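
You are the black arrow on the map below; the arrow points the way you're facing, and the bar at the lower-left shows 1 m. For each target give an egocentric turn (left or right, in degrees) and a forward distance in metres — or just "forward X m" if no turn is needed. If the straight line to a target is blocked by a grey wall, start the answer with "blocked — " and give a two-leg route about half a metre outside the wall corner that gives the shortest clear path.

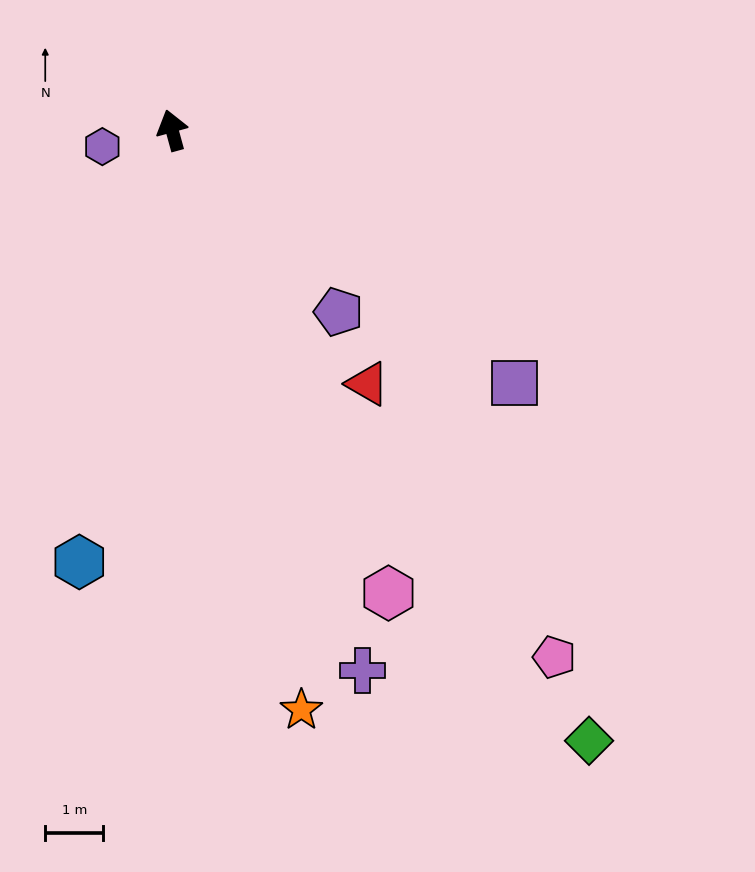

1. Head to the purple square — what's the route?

turn right 142°, forward 7.3 m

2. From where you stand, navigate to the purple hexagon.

turn left 88°, forward 1.2 m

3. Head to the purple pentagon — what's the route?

turn right 153°, forward 4.3 m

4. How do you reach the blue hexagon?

turn left 153°, forward 7.6 m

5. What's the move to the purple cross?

turn right 176°, forward 9.9 m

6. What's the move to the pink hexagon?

turn right 170°, forward 8.8 m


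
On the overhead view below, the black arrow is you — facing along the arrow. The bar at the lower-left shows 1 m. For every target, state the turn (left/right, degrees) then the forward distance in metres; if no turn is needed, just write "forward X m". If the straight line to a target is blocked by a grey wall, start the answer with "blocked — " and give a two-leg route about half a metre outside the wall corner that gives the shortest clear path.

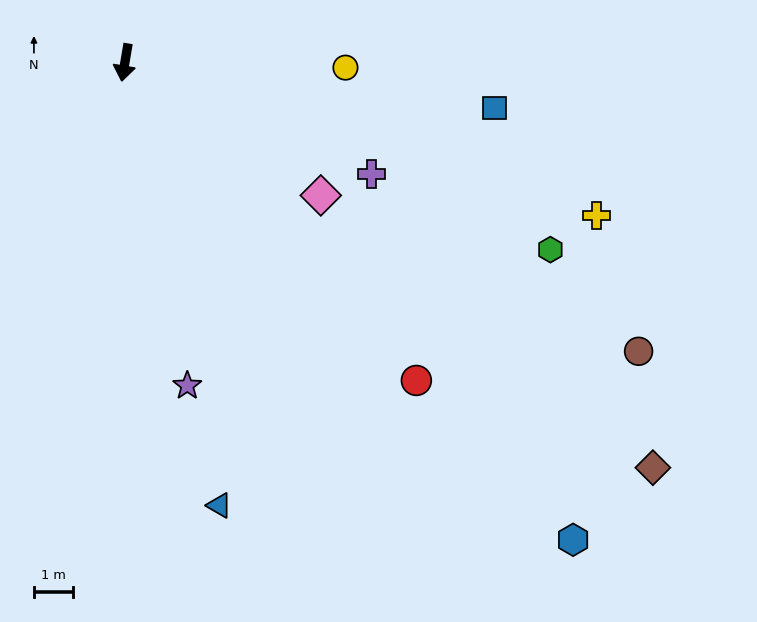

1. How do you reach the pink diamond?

turn left 65°, forward 6.0 m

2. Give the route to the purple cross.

turn left 75°, forward 6.9 m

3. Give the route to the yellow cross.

turn left 82°, forward 12.6 m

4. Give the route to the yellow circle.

turn left 98°, forward 5.6 m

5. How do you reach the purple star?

turn left 21°, forward 8.3 m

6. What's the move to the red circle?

turn left 52°, forward 10.9 m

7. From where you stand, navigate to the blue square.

turn left 93°, forward 9.5 m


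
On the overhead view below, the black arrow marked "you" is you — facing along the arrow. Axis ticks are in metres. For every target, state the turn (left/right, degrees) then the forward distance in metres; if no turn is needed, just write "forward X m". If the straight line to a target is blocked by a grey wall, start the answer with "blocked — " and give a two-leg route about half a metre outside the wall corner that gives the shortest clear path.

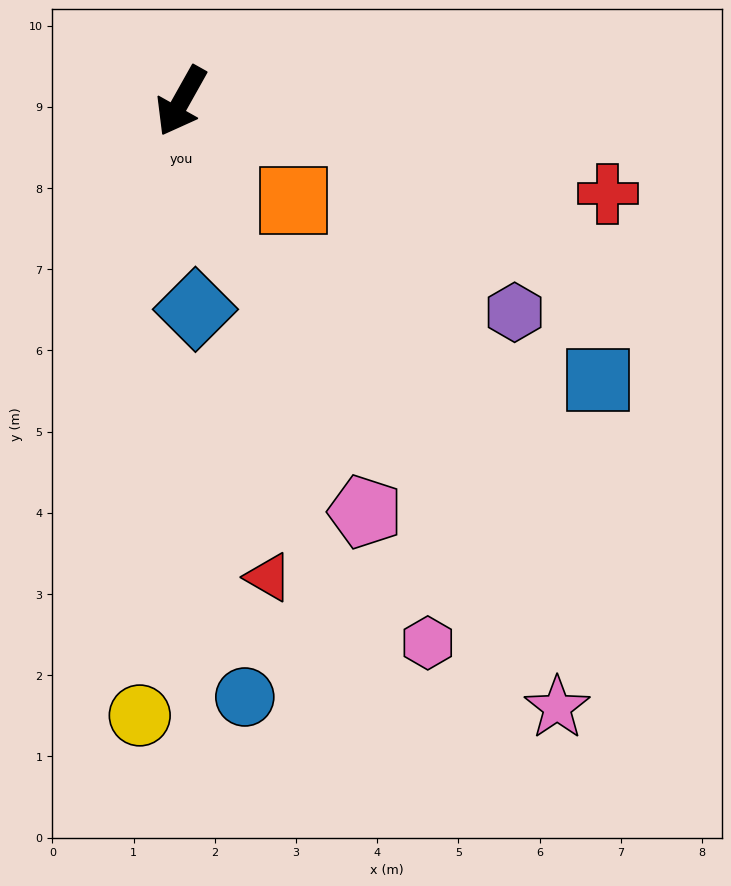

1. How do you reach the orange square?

turn left 78°, forward 1.8 m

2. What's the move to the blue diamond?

turn left 33°, forward 2.6 m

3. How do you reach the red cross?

turn left 107°, forward 5.4 m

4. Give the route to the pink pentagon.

turn left 53°, forward 5.5 m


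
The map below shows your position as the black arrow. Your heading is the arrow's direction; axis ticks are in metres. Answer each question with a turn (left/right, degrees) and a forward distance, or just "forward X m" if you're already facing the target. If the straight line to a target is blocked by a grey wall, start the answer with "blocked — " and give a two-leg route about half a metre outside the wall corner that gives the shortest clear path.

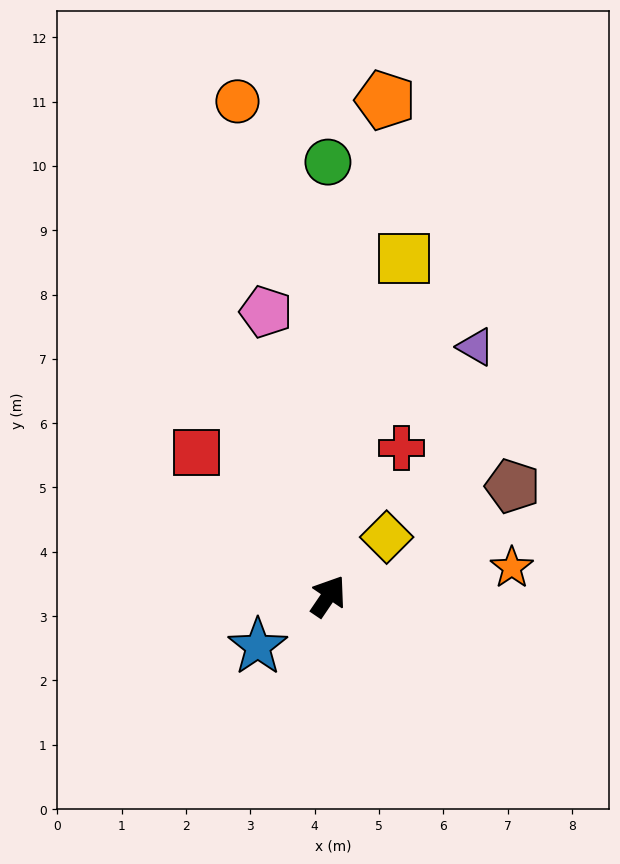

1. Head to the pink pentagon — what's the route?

turn left 47°, forward 4.5 m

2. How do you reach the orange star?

turn right 47°, forward 2.9 m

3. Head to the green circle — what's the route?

turn left 34°, forward 6.7 m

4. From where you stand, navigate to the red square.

turn left 77°, forward 3.0 m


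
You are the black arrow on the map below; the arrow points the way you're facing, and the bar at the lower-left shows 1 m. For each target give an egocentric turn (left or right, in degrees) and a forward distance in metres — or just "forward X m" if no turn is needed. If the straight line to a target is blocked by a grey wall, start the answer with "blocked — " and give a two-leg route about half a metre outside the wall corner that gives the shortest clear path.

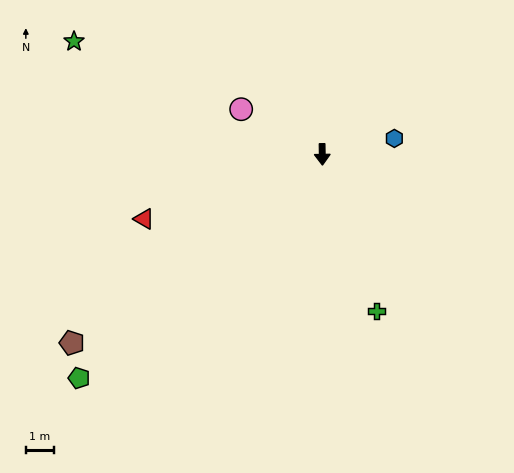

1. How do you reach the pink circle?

turn right 120°, forward 3.3 m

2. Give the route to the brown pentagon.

turn right 54°, forward 11.0 m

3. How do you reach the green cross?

turn left 18°, forward 5.8 m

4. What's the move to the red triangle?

turn right 71°, forward 6.7 m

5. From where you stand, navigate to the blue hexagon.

turn left 102°, forward 2.6 m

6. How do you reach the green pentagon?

turn right 48°, forward 11.6 m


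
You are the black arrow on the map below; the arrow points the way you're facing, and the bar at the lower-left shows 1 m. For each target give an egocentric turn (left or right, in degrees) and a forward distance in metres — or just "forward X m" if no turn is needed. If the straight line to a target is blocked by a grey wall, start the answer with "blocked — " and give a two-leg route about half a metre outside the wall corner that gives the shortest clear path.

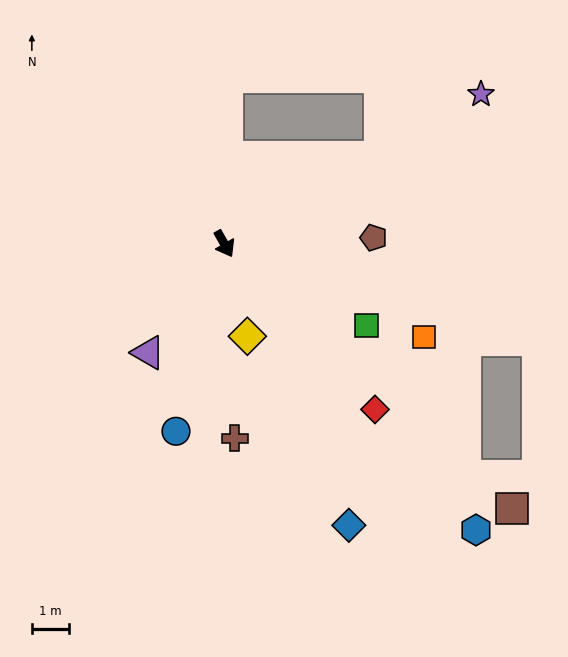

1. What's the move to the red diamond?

turn left 13°, forward 6.0 m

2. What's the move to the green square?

turn left 30°, forward 4.4 m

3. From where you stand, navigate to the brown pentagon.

turn left 63°, forward 4.0 m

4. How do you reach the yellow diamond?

turn right 16°, forward 2.5 m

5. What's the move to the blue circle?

turn right 44°, forward 5.2 m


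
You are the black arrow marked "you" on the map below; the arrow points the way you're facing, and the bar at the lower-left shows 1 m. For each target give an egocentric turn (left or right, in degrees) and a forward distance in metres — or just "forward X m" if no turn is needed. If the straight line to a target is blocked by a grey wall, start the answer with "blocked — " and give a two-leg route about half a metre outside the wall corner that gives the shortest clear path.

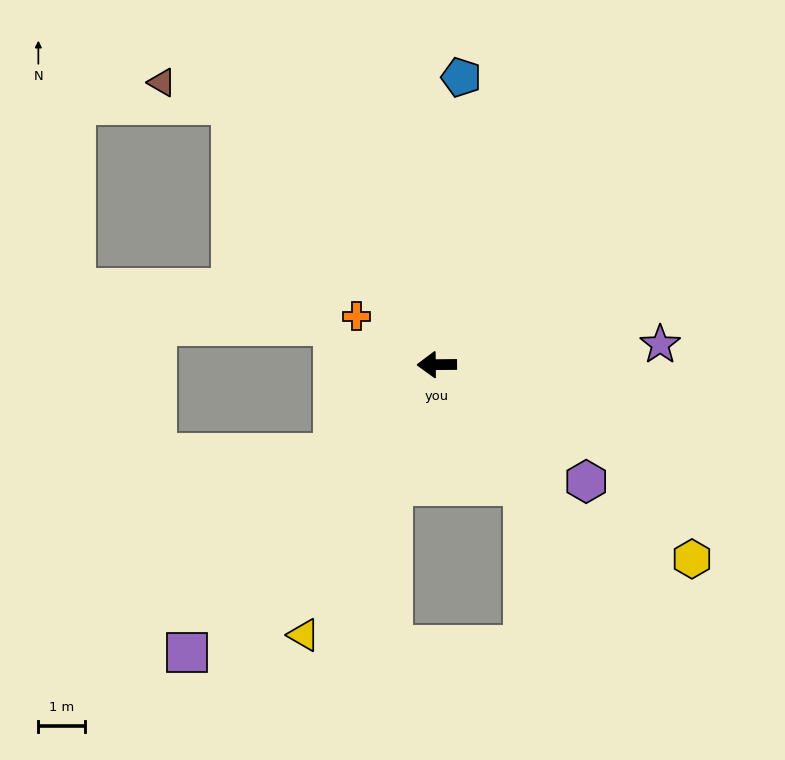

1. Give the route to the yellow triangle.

turn left 63°, forward 6.5 m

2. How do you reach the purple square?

turn left 48°, forward 8.2 m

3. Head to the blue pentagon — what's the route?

turn right 95°, forward 6.2 m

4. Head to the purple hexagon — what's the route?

turn left 141°, forward 4.1 m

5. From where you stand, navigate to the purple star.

turn right 175°, forward 4.8 m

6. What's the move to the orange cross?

turn right 32°, forward 2.0 m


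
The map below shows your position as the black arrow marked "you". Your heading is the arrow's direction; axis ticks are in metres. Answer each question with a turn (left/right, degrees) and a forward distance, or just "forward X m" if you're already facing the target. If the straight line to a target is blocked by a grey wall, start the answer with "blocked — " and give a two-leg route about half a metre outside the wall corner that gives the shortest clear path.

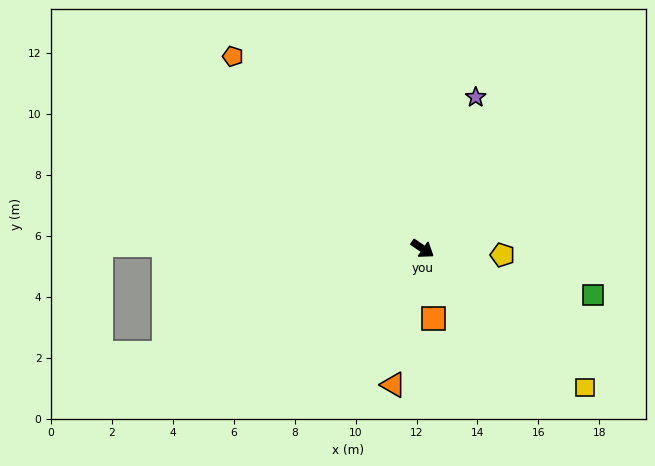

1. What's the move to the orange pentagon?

turn left 169°, forward 8.9 m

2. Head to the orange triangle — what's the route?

turn right 68°, forward 4.6 m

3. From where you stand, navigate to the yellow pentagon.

turn left 30°, forward 2.6 m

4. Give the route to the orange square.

turn right 47°, forward 2.3 m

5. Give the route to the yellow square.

turn right 6°, forward 7.0 m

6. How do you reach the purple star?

turn left 105°, forward 5.3 m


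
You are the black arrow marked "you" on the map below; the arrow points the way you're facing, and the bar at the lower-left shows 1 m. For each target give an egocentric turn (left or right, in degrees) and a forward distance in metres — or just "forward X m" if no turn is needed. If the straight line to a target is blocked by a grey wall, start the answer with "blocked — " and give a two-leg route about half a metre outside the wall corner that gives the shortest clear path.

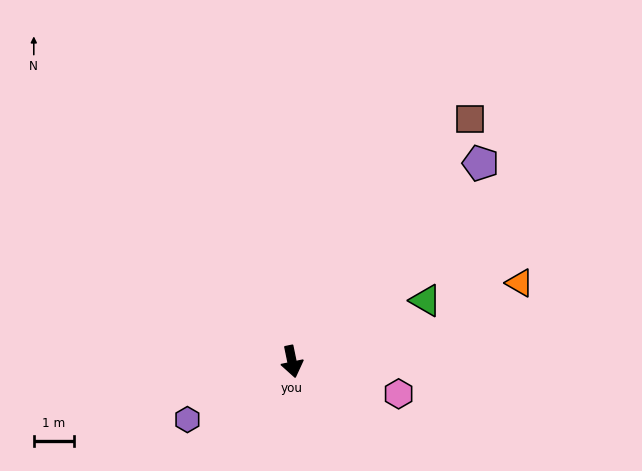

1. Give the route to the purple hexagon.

turn right 73°, forward 3.0 m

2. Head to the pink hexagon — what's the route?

turn left 62°, forward 2.8 m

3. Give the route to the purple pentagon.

turn left 125°, forward 6.8 m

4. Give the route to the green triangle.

turn left 103°, forward 3.6 m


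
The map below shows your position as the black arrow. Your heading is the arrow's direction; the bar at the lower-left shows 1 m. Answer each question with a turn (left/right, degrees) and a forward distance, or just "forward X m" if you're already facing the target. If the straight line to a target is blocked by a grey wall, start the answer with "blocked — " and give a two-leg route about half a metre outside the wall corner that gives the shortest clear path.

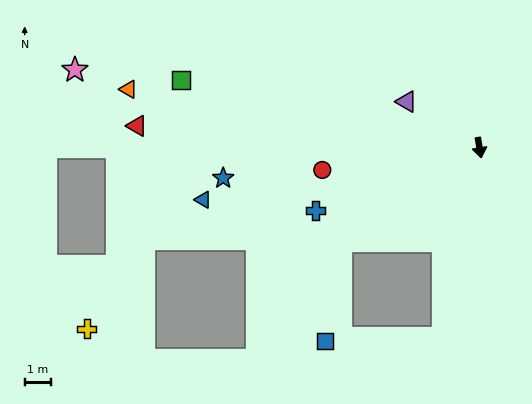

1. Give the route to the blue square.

blocked — turn right 65°, forward 6.3 m, then turn left 46°, forward 3.8 m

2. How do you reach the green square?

turn right 112°, forward 11.6 m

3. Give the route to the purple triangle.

turn right 132°, forward 3.3 m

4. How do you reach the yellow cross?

blocked — turn right 84°, forward 13.2 m, then turn left 42°, forward 4.0 m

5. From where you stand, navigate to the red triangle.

turn right 103°, forward 13.0 m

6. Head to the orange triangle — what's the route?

turn right 109°, forward 13.5 m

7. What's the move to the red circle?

turn right 91°, forward 6.0 m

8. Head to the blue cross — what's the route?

turn right 78°, forward 6.7 m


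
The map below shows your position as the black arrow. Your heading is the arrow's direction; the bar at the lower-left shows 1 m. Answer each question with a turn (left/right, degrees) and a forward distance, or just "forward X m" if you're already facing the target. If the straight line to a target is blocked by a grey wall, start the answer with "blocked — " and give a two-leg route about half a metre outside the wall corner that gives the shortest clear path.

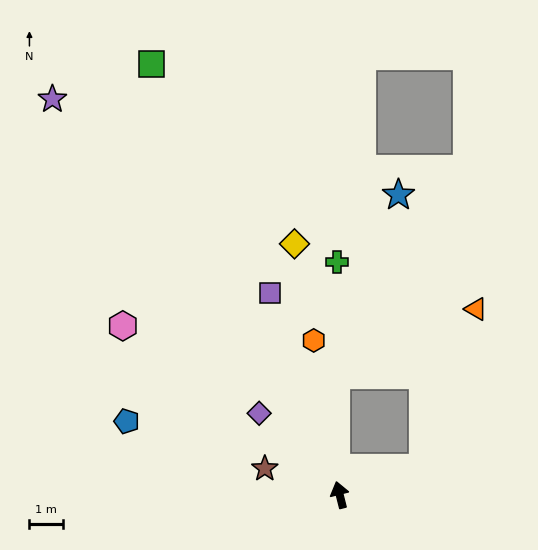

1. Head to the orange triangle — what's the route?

blocked — turn right 87°, forward 2.6 m, then turn left 54°, forward 5.0 m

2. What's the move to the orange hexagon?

turn right 5°, forward 4.6 m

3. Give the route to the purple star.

turn left 22°, forward 14.4 m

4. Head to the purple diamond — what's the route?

turn left 31°, forward 3.4 m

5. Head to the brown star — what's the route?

turn left 57°, forward 2.3 m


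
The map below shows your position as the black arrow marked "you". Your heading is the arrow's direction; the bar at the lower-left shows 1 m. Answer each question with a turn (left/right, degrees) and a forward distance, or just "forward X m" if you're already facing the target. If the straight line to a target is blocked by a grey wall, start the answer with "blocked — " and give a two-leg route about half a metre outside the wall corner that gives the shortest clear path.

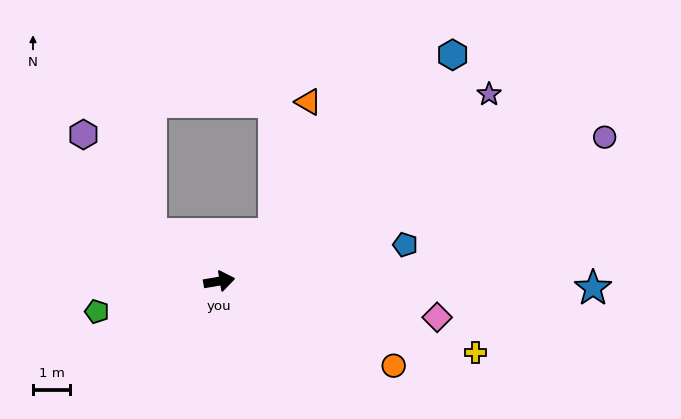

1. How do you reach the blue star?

turn right 11°, forward 10.1 m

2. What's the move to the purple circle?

turn left 11°, forward 11.1 m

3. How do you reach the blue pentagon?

forward 5.1 m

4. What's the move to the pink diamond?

turn right 19°, forward 6.0 m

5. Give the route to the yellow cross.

turn right 25°, forward 7.2 m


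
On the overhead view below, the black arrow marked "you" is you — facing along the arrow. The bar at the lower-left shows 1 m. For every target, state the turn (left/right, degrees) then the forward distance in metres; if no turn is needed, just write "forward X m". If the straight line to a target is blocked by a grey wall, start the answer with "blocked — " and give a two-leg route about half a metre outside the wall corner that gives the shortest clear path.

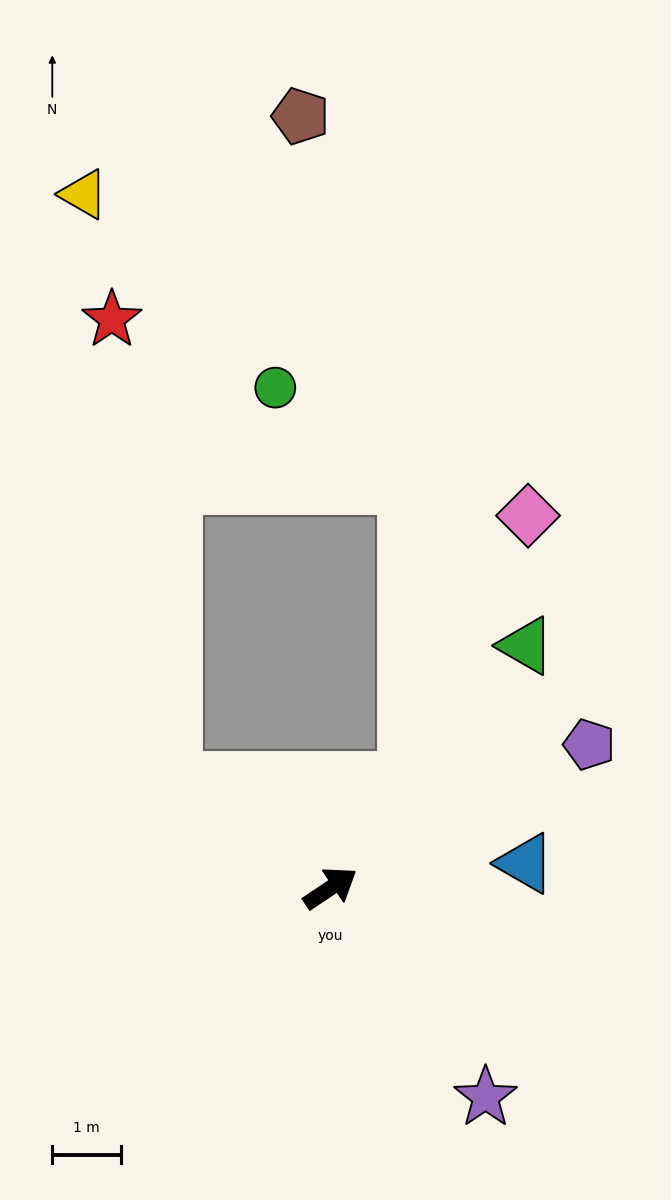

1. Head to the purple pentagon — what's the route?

turn right 5°, forward 4.3 m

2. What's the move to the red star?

blocked — turn left 112°, forward 2.8 m, then turn right 48°, forward 6.8 m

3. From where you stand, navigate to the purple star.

turn right 87°, forward 3.8 m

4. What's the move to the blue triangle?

turn right 27°, forward 2.9 m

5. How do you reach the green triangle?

turn left 17°, forward 4.5 m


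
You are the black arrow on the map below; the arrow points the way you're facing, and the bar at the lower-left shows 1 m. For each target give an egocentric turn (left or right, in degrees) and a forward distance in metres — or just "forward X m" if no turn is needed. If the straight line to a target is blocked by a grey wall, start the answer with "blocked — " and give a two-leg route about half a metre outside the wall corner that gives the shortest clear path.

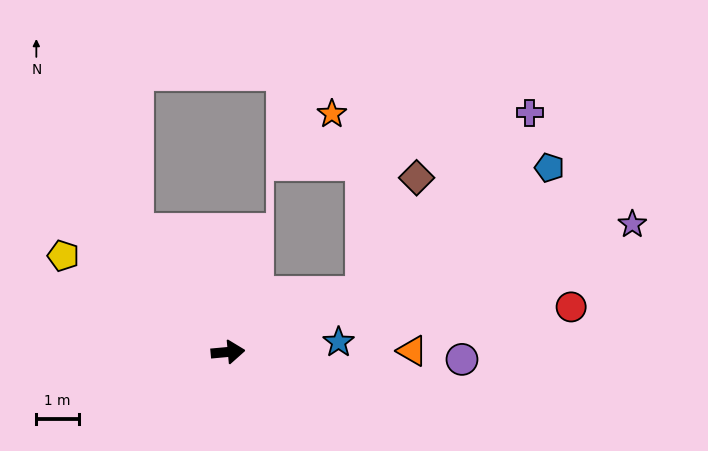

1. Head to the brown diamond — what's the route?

blocked — turn left 18°, forward 3.5 m, then turn left 42°, forward 3.0 m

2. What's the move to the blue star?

forward 2.6 m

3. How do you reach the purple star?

turn left 12°, forward 10.0 m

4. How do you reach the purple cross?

blocked — turn left 18°, forward 3.5 m, then turn left 24°, forward 5.8 m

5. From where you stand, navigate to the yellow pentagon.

turn left 144°, forward 4.5 m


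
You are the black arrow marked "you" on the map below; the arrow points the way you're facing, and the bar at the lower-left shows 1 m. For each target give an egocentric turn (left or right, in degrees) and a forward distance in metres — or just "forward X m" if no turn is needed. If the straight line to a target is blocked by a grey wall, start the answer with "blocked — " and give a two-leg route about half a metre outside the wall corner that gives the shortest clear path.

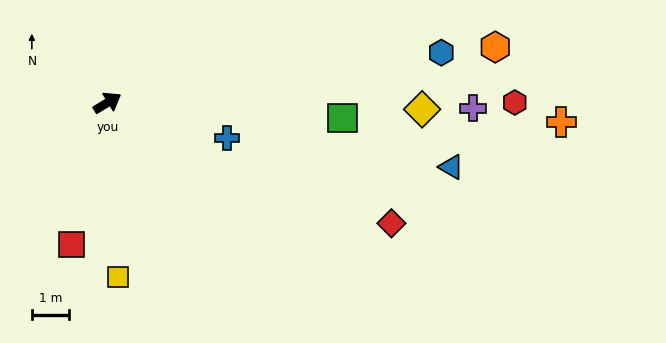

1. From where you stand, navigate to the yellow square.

turn right 118°, forward 4.7 m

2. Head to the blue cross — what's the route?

turn right 48°, forward 3.4 m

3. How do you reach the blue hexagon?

turn right 23°, forward 9.1 m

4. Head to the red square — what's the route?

turn right 136°, forward 4.0 m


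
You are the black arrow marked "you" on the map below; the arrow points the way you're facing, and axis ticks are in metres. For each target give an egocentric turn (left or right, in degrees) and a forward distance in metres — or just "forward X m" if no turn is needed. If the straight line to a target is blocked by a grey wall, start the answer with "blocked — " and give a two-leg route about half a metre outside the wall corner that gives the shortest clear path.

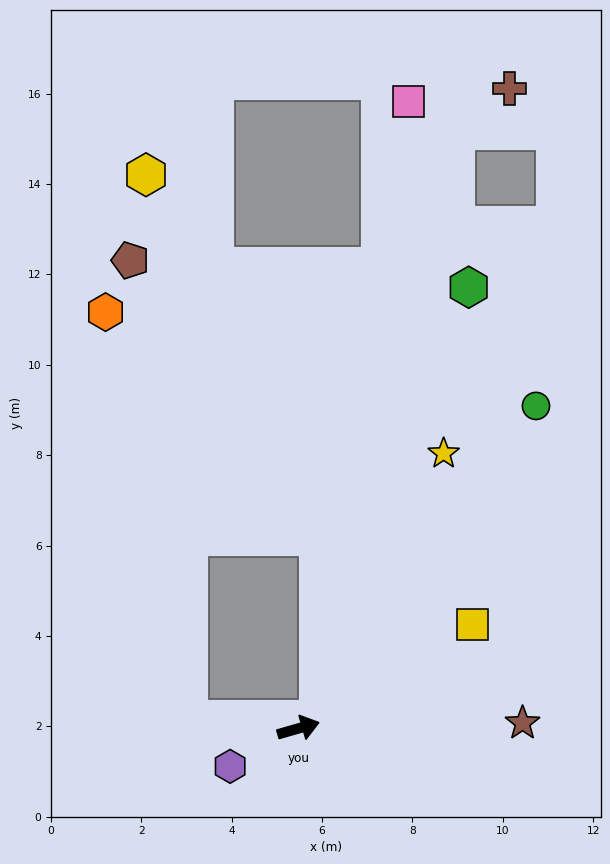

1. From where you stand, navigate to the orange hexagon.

blocked — turn left 159°, forward 2.4 m, then turn right 73°, forward 9.2 m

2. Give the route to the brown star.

turn right 15°, forward 5.0 m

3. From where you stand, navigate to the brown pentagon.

blocked — turn left 159°, forward 2.4 m, then turn right 78°, forward 10.2 m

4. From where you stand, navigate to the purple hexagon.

turn right 167°, forward 1.7 m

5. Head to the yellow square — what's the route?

turn left 15°, forward 4.5 m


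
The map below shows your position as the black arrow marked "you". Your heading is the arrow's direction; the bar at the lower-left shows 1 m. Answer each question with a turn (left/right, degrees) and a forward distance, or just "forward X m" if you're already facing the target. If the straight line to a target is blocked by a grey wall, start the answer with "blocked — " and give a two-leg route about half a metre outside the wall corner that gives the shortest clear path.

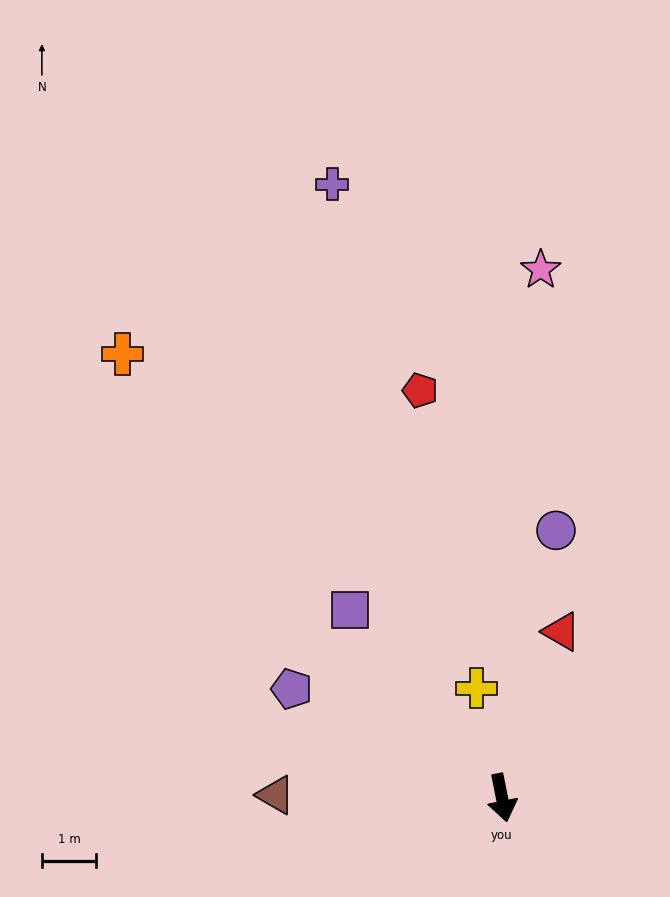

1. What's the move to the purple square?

turn right 152°, forward 4.5 m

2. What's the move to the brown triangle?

turn right 102°, forward 4.2 m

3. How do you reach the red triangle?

turn left 149°, forward 3.3 m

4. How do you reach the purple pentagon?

turn right 129°, forward 4.4 m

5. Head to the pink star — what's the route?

turn left 165°, forward 9.8 m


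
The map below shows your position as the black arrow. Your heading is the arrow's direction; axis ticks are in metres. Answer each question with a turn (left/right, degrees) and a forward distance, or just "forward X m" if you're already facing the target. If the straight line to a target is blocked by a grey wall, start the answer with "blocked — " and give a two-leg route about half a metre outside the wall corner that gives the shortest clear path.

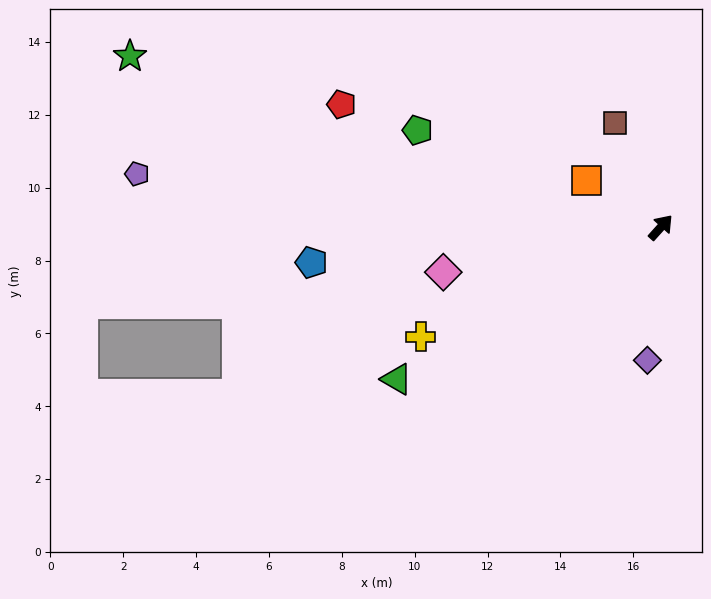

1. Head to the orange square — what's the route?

turn left 100°, forward 2.4 m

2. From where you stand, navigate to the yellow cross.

turn left 156°, forward 7.2 m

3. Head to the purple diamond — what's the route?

turn right 144°, forward 3.7 m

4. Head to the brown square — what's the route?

turn left 66°, forward 3.1 m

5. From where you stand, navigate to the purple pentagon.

turn left 126°, forward 14.4 m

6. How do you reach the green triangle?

turn left 162°, forward 8.4 m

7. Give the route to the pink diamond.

turn left 144°, forward 6.1 m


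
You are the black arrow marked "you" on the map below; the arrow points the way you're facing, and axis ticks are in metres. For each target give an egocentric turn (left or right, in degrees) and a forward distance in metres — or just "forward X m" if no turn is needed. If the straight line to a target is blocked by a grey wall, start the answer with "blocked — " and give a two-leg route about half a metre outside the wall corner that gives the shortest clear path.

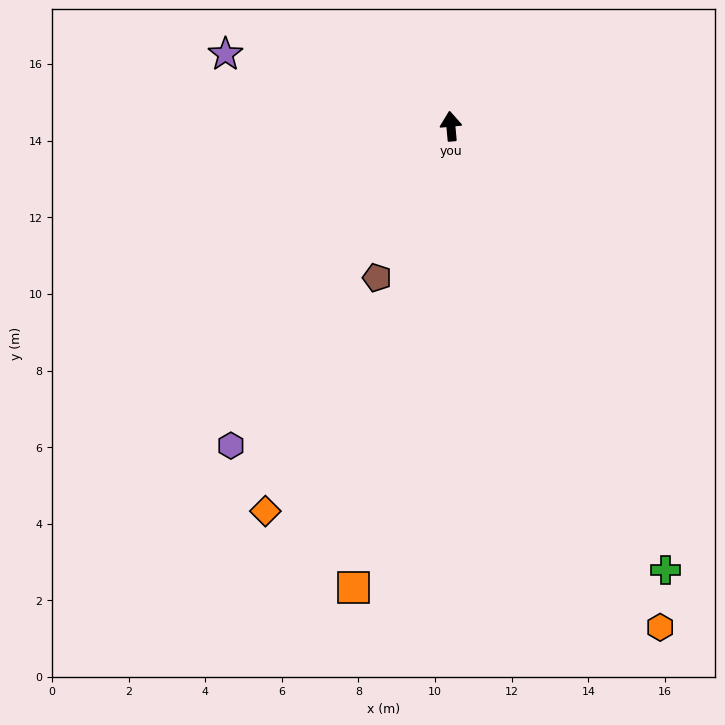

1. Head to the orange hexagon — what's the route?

turn right 163°, forward 14.2 m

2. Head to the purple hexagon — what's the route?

turn left 140°, forward 10.1 m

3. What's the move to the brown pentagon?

turn left 149°, forward 4.4 m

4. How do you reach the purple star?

turn left 67°, forward 6.2 m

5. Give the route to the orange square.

turn left 163°, forward 12.3 m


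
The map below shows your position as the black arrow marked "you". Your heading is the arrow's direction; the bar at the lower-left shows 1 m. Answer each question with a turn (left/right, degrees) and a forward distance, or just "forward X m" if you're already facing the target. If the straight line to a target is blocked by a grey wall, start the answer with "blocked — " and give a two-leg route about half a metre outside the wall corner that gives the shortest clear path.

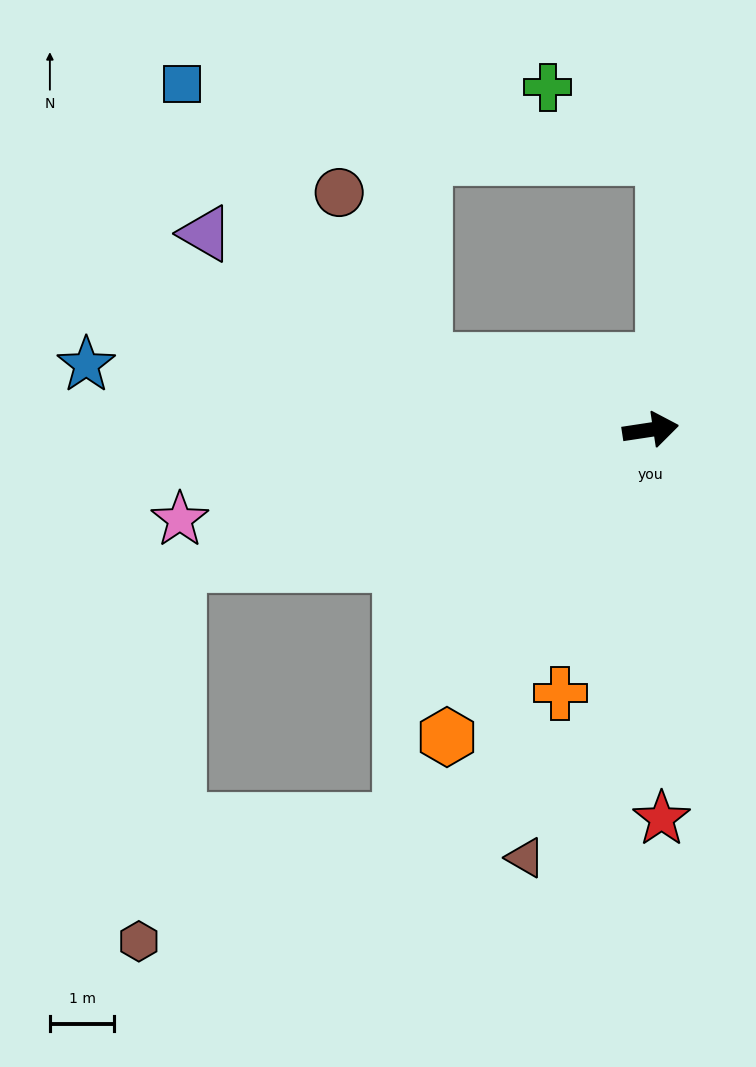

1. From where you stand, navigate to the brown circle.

blocked — turn left 154°, forward 3.7 m, then turn right 46°, forward 2.9 m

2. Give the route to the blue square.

blocked — turn left 154°, forward 3.7 m, then turn right 31°, forward 5.7 m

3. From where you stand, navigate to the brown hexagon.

blocked — turn right 173°, forward 7.6 m, then turn left 68°, forward 5.9 m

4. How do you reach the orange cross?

turn right 118°, forward 4.3 m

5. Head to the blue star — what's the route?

turn left 165°, forward 8.8 m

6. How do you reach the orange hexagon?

turn right 132°, forward 5.7 m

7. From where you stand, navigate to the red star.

turn right 97°, forward 6.0 m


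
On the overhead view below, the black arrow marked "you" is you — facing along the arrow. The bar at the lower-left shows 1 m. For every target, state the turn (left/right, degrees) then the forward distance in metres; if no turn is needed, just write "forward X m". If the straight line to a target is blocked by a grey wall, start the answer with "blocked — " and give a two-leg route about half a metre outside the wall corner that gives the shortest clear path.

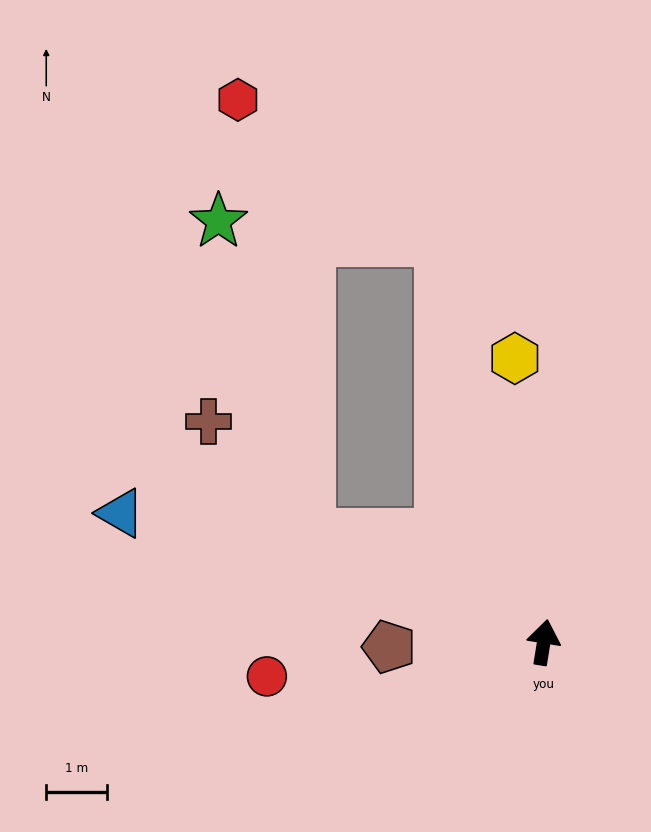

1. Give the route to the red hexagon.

blocked — turn left 24°, forward 6.8 m, then turn left 40°, forward 4.0 m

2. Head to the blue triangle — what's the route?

turn left 82°, forward 7.2 m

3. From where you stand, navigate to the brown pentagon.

turn left 101°, forward 2.5 m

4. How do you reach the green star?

blocked — turn left 74°, forward 4.2 m, then turn right 49°, forward 5.4 m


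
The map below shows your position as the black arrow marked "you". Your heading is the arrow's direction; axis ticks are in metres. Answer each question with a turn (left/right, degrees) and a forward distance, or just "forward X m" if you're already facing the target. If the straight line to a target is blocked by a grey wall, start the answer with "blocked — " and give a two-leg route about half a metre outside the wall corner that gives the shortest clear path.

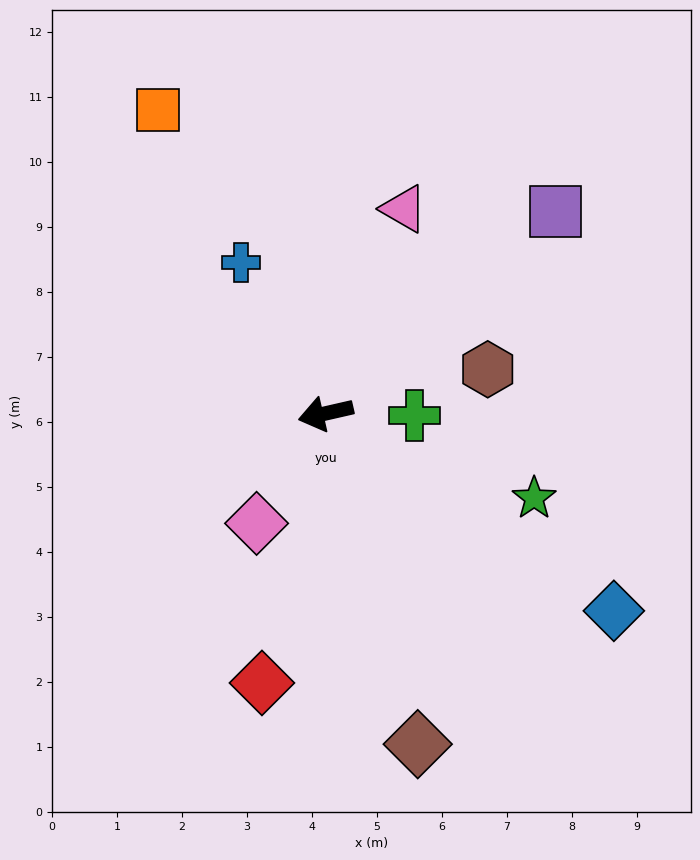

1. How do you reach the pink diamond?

turn left 45°, forward 2.0 m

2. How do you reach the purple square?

turn right 152°, forward 4.7 m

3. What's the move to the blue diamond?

turn left 133°, forward 5.4 m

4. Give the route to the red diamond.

turn left 64°, forward 4.3 m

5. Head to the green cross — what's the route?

turn left 166°, forward 1.4 m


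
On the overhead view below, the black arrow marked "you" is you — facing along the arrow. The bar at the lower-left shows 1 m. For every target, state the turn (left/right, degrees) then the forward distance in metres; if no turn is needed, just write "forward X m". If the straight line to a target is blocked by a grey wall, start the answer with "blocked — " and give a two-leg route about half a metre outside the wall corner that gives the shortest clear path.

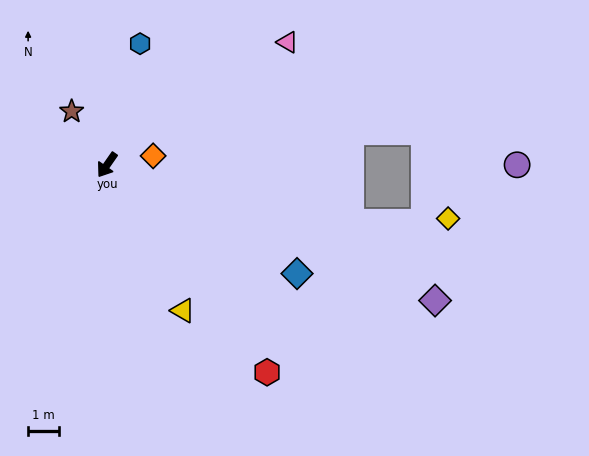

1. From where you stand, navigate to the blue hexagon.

turn right 160°, forward 4.0 m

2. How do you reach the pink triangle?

turn left 159°, forward 7.0 m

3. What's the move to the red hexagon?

turn left 73°, forward 8.4 m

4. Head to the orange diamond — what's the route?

turn left 136°, forward 1.5 m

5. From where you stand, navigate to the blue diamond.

turn left 95°, forward 7.0 m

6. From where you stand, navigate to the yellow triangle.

turn left 62°, forward 5.3 m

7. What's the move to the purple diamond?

turn left 102°, forward 11.4 m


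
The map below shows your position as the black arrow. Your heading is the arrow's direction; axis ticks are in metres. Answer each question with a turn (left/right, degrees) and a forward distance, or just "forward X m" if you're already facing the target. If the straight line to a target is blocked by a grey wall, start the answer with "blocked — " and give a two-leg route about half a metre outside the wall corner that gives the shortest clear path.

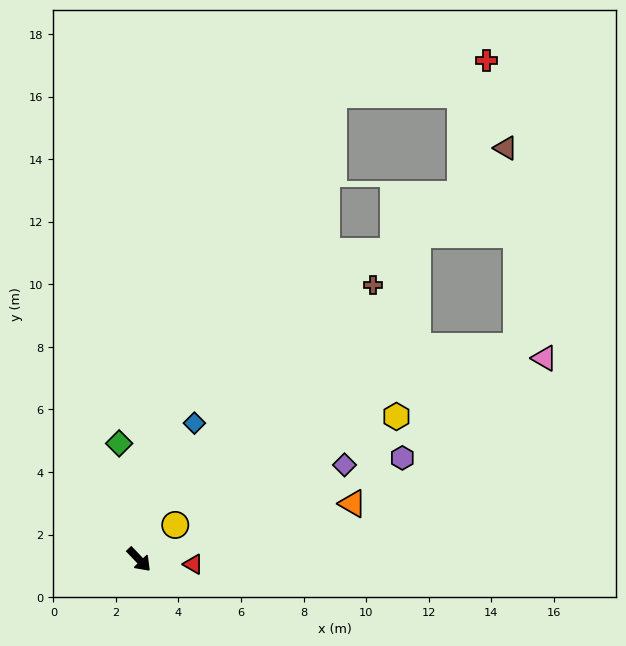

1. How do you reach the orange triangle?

turn left 61°, forward 7.1 m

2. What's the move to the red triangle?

turn left 41°, forward 1.7 m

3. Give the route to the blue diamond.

turn left 114°, forward 4.7 m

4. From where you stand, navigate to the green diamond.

turn left 146°, forward 3.8 m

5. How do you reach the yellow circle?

turn left 90°, forward 1.6 m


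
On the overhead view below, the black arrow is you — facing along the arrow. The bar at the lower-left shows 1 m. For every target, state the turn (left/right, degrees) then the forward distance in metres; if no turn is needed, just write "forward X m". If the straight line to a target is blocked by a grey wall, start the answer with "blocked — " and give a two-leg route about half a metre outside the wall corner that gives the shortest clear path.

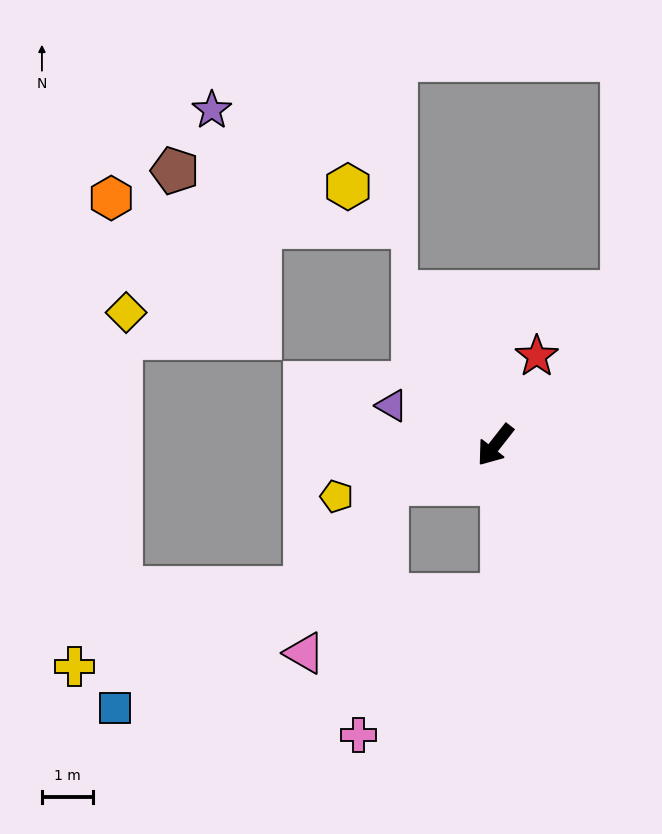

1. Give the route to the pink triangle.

blocked — turn right 32°, forward 2.2 m, then turn left 44°, forward 3.7 m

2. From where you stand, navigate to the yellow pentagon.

turn right 34°, forward 3.2 m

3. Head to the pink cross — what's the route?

blocked — turn right 32°, forward 2.2 m, then turn left 64°, forward 4.9 m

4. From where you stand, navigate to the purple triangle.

turn right 73°, forward 2.2 m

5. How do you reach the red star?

turn right 167°, forward 1.9 m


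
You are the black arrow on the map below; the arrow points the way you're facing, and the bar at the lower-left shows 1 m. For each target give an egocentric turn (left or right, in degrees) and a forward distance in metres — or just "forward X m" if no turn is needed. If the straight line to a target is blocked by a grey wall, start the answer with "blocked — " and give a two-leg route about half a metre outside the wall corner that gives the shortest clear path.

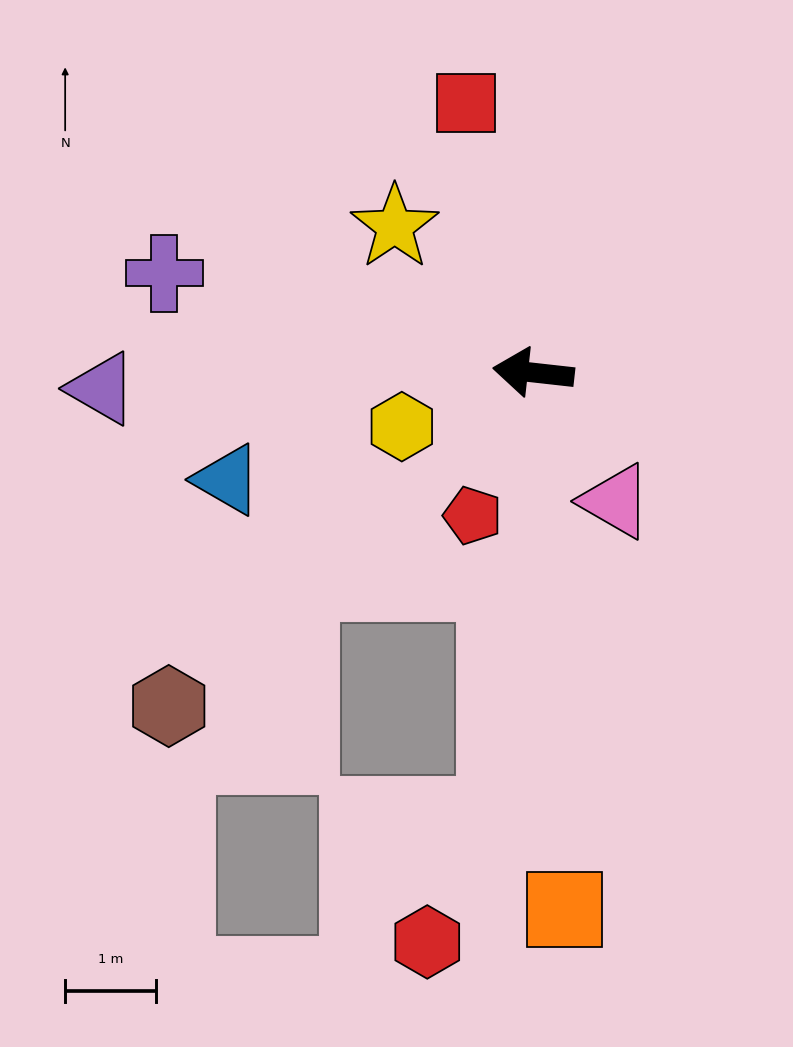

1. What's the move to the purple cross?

turn right 9°, forward 4.2 m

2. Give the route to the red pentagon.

turn left 73°, forward 1.7 m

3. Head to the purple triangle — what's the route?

turn left 8°, forward 4.7 m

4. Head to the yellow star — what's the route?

turn right 40°, forward 2.2 m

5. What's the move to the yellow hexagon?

turn left 29°, forward 1.6 m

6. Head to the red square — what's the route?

turn right 70°, forward 3.1 m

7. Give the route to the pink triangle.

turn left 129°, forward 1.7 m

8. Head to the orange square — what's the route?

turn left 100°, forward 5.9 m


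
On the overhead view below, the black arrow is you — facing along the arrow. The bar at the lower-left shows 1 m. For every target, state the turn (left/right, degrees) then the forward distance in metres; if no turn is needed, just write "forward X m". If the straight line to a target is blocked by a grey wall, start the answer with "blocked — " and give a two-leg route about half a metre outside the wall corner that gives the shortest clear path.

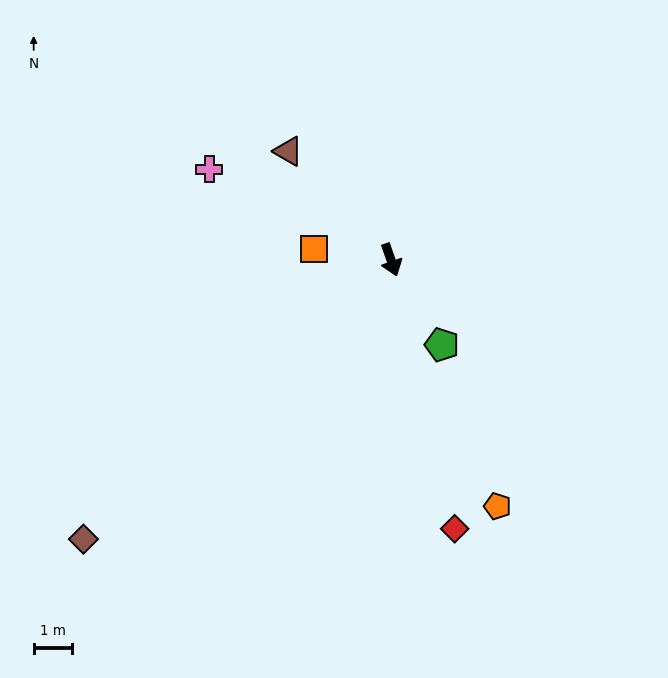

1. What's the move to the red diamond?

turn right 6°, forward 7.2 m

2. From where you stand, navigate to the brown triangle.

turn right 156°, forward 3.9 m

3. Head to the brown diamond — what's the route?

turn right 67°, forward 10.9 m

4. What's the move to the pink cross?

turn right 136°, forward 5.3 m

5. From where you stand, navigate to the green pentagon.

turn left 12°, forward 2.6 m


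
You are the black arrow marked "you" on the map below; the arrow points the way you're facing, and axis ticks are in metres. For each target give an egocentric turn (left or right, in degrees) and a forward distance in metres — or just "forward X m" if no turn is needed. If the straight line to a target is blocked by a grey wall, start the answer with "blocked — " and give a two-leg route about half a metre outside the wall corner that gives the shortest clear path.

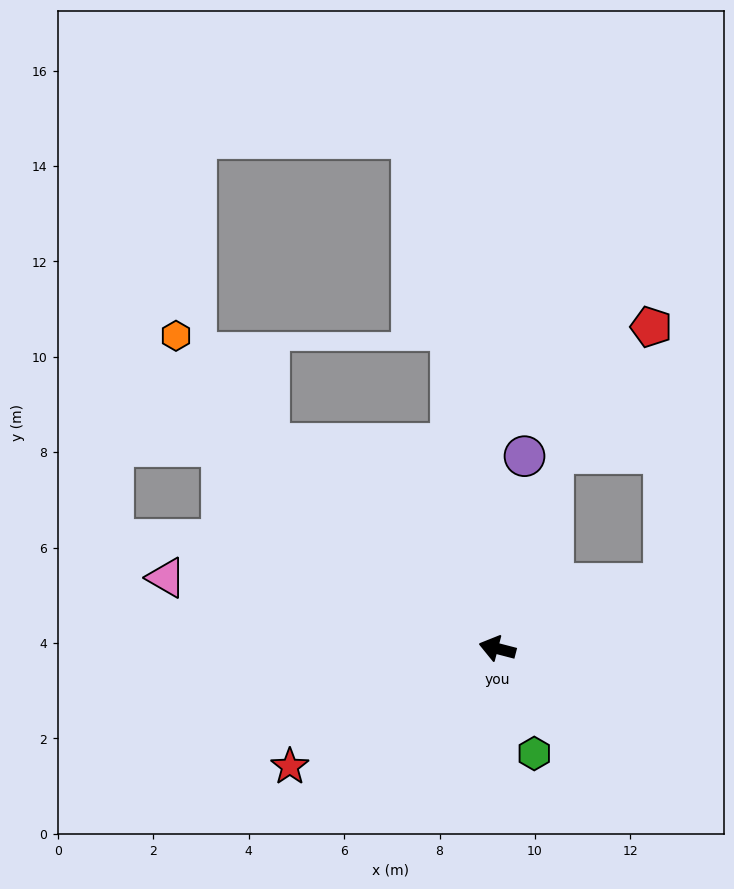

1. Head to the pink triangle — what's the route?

turn left 2°, forward 7.1 m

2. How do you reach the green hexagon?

turn left 124°, forward 2.3 m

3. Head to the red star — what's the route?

turn left 44°, forward 5.0 m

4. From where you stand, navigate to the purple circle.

turn right 83°, forward 4.1 m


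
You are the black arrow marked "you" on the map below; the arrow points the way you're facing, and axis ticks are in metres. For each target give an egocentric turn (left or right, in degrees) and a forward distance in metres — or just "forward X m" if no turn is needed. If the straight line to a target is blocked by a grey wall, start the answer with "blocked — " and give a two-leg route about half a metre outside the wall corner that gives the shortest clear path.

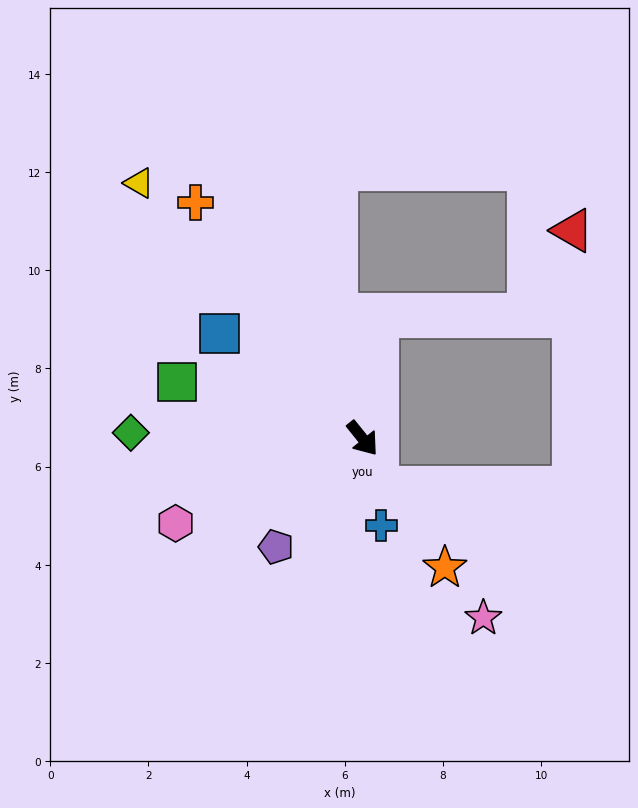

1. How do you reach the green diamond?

turn right 130°, forward 4.7 m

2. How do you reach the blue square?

turn right 165°, forward 3.6 m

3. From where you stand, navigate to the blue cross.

turn right 27°, forward 1.8 m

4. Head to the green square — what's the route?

turn right 146°, forward 3.9 m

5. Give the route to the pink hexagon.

turn right 104°, forward 4.2 m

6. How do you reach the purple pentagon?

turn right 77°, forward 2.8 m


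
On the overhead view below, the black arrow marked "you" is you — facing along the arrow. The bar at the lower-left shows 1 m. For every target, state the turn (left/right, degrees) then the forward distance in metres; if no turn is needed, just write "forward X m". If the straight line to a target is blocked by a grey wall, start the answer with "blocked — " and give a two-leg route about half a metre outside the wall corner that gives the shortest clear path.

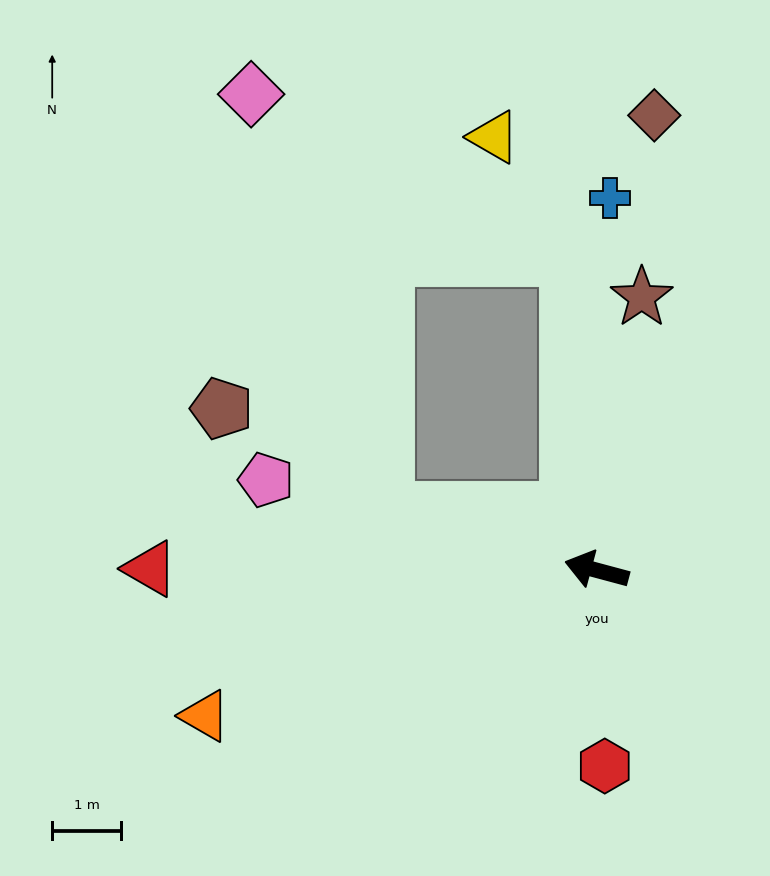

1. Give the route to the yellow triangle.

blocked — turn right 70°, forward 4.6 m, then turn left 27°, forward 2.0 m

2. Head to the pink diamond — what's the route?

blocked — forward 3.2 m, then turn right 57°, forward 6.3 m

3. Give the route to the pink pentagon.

forward 5.0 m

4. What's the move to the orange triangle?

turn left 35°, forward 6.0 m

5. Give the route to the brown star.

turn right 84°, forward 4.0 m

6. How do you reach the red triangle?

turn left 15°, forward 6.5 m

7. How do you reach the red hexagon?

turn left 107°, forward 2.8 m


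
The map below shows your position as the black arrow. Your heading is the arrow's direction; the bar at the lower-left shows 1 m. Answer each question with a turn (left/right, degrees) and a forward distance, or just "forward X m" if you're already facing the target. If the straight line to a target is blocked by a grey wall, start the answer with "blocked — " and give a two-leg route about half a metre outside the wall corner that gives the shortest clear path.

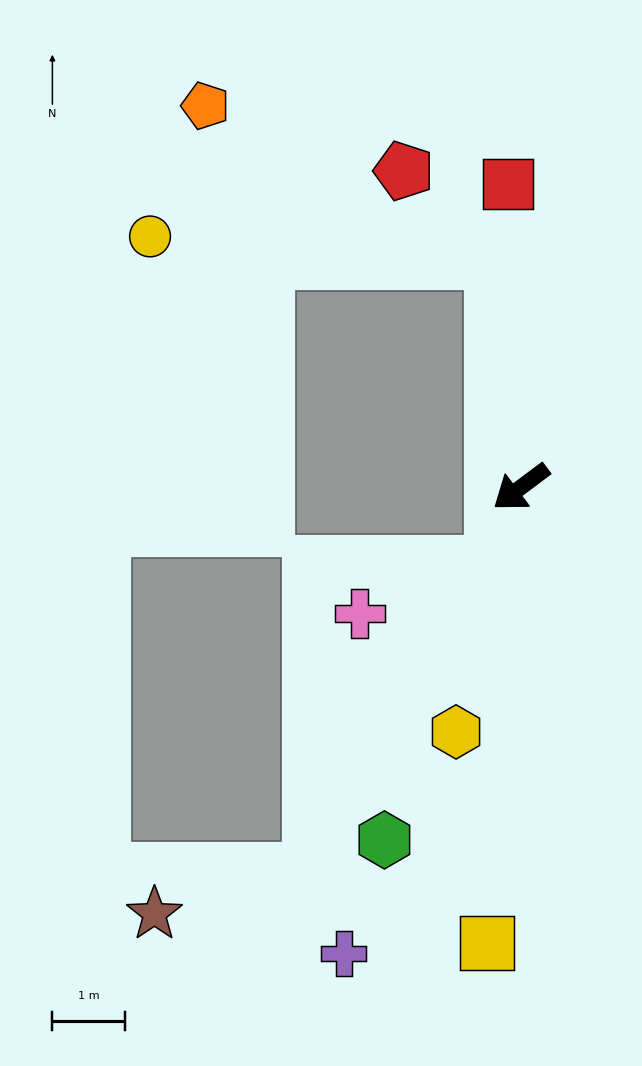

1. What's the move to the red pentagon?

blocked — turn right 121°, forward 3.2 m, then turn left 41°, forward 1.8 m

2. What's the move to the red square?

turn right 124°, forward 4.2 m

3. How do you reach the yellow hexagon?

turn left 38°, forward 3.5 m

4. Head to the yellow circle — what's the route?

blocked — turn right 121°, forward 3.2 m, then turn left 81°, forward 4.8 m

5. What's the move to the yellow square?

turn left 49°, forward 6.3 m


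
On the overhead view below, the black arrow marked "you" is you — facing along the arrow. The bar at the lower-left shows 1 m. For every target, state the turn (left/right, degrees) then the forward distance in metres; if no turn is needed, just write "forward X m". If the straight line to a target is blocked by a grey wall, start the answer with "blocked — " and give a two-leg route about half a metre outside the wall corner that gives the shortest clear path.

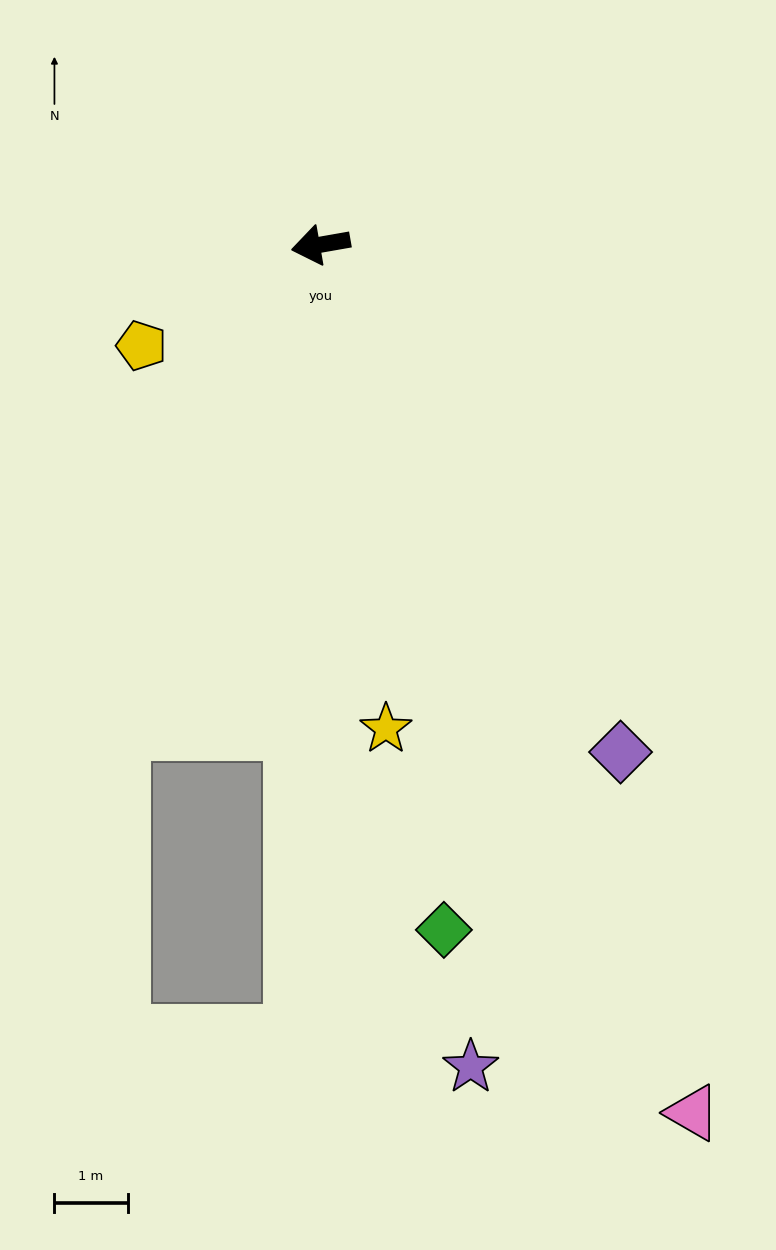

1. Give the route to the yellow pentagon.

turn left 19°, forward 2.8 m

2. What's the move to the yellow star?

turn left 88°, forward 6.7 m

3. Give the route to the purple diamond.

turn left 111°, forward 8.0 m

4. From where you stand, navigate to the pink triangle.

turn left 103°, forward 12.9 m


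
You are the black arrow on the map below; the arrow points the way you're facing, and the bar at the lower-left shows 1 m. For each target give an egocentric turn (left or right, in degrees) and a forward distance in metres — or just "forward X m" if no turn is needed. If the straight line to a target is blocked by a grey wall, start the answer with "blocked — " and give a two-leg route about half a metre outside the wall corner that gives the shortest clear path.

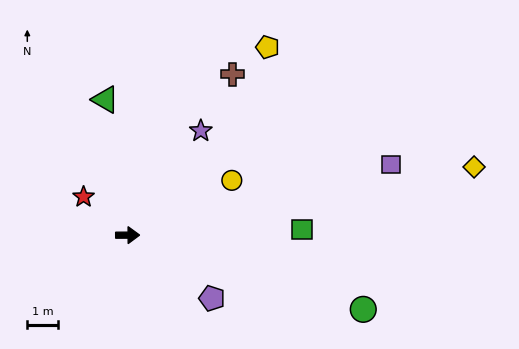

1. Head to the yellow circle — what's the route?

turn left 27°, forward 3.9 m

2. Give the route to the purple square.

turn left 15°, forward 8.9 m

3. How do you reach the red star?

turn left 139°, forward 1.9 m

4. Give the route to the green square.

forward 5.7 m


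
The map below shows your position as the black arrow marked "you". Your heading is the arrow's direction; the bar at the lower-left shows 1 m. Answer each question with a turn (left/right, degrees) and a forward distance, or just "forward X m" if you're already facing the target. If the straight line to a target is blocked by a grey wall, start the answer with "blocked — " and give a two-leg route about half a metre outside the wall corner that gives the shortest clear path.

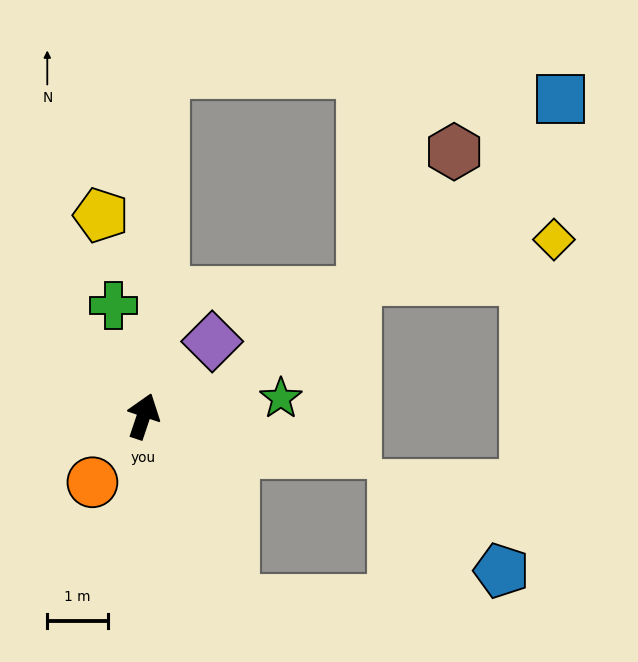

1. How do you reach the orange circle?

turn left 161°, forward 1.4 m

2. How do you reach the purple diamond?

turn right 24°, forward 1.7 m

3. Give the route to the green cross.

turn left 34°, forward 1.9 m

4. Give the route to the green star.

turn right 64°, forward 2.3 m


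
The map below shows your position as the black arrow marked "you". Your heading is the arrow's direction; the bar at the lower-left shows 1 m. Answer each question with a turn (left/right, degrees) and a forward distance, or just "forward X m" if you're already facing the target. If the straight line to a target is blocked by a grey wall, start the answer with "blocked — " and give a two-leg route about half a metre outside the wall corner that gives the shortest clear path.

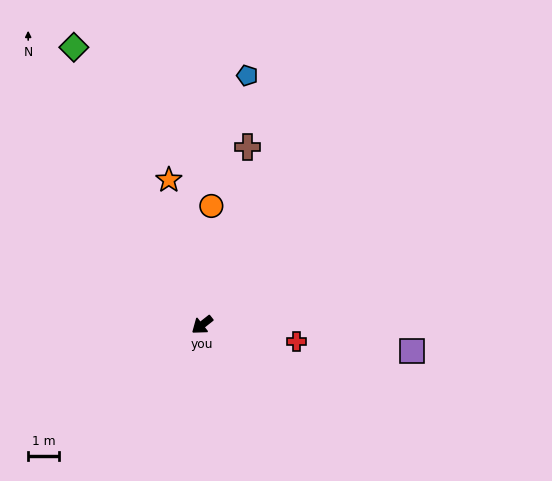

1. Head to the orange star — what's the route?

turn right 115°, forward 4.9 m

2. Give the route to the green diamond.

turn right 103°, forward 10.0 m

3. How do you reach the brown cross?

turn right 143°, forward 6.0 m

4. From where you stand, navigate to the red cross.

turn left 132°, forward 3.1 m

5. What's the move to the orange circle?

turn right 133°, forward 3.9 m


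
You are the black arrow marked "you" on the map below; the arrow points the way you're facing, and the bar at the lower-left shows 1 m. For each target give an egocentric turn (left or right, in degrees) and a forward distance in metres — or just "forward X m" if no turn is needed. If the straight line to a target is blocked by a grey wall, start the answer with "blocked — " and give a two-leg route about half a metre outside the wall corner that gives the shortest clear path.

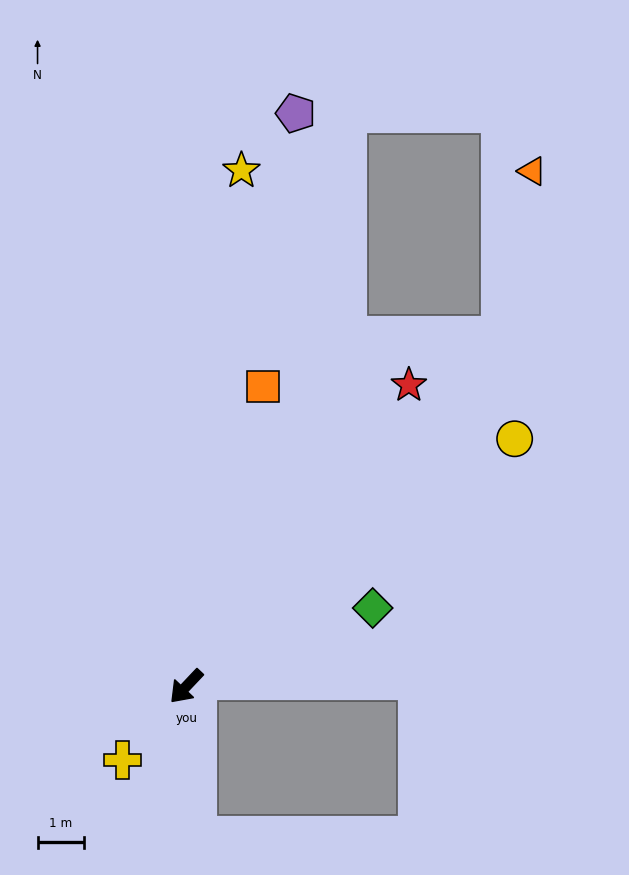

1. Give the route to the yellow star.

turn right 143°, forward 11.1 m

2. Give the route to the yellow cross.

turn left 2°, forward 2.1 m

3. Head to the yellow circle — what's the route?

turn left 170°, forward 8.8 m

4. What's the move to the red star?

turn right 173°, forward 8.0 m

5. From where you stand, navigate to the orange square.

turn right 151°, forward 6.6 m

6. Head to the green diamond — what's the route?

turn left 156°, forward 4.3 m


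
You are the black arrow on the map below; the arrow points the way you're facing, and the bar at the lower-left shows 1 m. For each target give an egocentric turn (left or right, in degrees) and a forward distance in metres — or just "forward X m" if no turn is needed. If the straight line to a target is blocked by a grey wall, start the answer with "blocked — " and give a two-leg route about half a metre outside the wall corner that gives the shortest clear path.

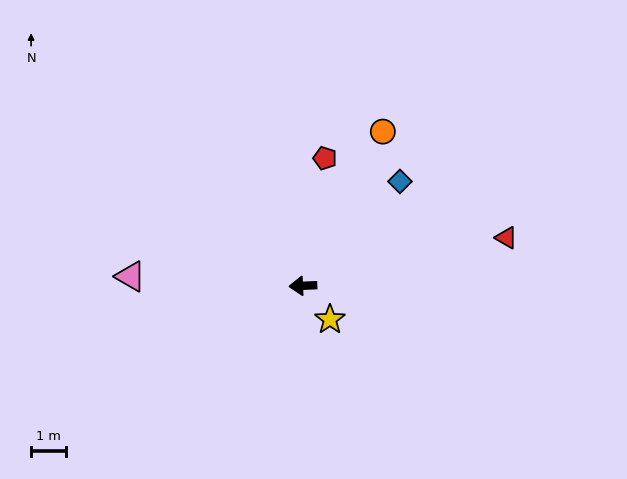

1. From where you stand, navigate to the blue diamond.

turn right 136°, forward 4.1 m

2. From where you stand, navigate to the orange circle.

turn right 120°, forward 5.0 m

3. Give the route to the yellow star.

turn left 126°, forward 1.2 m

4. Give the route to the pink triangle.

turn right 6°, forward 5.0 m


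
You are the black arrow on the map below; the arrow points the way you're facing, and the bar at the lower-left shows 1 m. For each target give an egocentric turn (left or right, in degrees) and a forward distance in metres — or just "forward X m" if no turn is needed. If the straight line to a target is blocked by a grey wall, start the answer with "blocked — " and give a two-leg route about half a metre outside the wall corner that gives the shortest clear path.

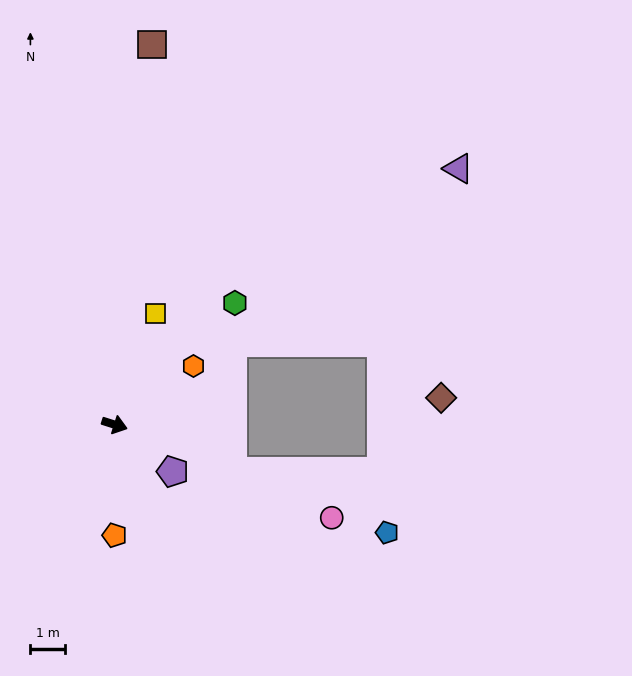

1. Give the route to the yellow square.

turn left 87°, forward 3.5 m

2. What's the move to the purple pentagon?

turn right 21°, forward 2.2 m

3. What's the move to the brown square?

turn left 102°, forward 11.2 m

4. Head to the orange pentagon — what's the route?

turn right 72°, forward 3.2 m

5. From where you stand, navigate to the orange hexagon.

turn left 54°, forward 2.9 m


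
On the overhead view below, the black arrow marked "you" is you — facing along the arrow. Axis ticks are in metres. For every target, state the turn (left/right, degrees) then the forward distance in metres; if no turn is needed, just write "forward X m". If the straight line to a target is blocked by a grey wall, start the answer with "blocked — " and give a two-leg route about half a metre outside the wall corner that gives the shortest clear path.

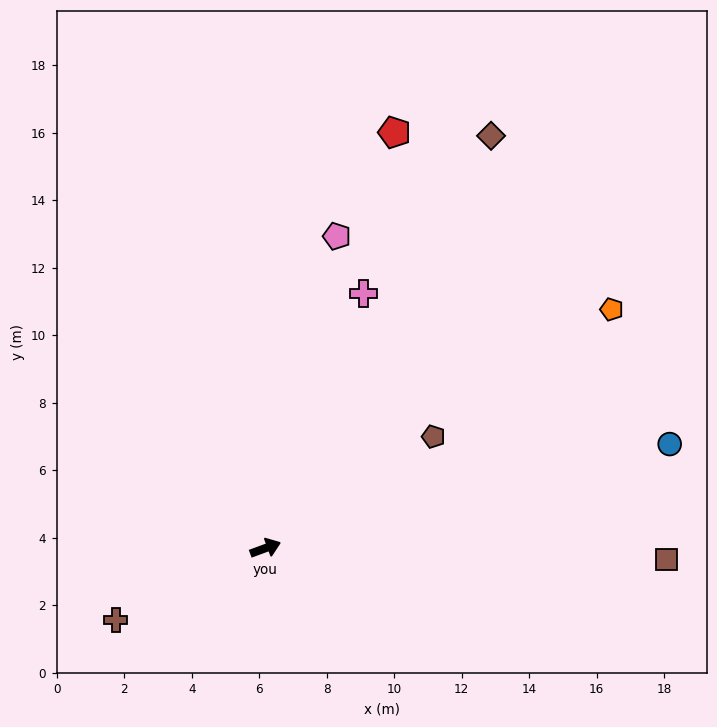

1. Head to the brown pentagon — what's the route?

turn left 13°, forward 6.0 m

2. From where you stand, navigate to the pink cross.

turn left 49°, forward 8.1 m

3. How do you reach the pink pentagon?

turn left 57°, forward 9.5 m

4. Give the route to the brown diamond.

turn left 41°, forward 13.9 m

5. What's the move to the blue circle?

turn right 6°, forward 12.4 m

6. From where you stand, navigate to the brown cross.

turn right 175°, forward 4.9 m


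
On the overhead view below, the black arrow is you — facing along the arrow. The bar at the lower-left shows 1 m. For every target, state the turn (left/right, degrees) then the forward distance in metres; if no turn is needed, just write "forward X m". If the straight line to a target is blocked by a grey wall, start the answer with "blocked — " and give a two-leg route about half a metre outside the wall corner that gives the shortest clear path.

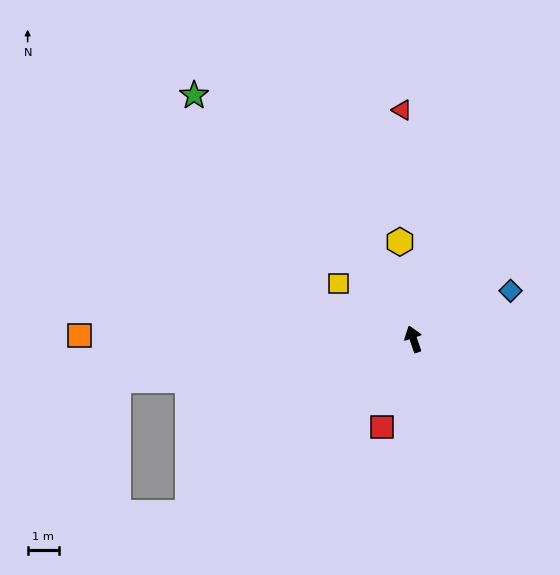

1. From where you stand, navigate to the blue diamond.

turn right 82°, forward 3.5 m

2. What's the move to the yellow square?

turn left 35°, forward 3.0 m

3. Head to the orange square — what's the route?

turn left 71°, forward 10.8 m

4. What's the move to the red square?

turn left 142°, forward 3.0 m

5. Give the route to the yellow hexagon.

turn right 11°, forward 3.2 m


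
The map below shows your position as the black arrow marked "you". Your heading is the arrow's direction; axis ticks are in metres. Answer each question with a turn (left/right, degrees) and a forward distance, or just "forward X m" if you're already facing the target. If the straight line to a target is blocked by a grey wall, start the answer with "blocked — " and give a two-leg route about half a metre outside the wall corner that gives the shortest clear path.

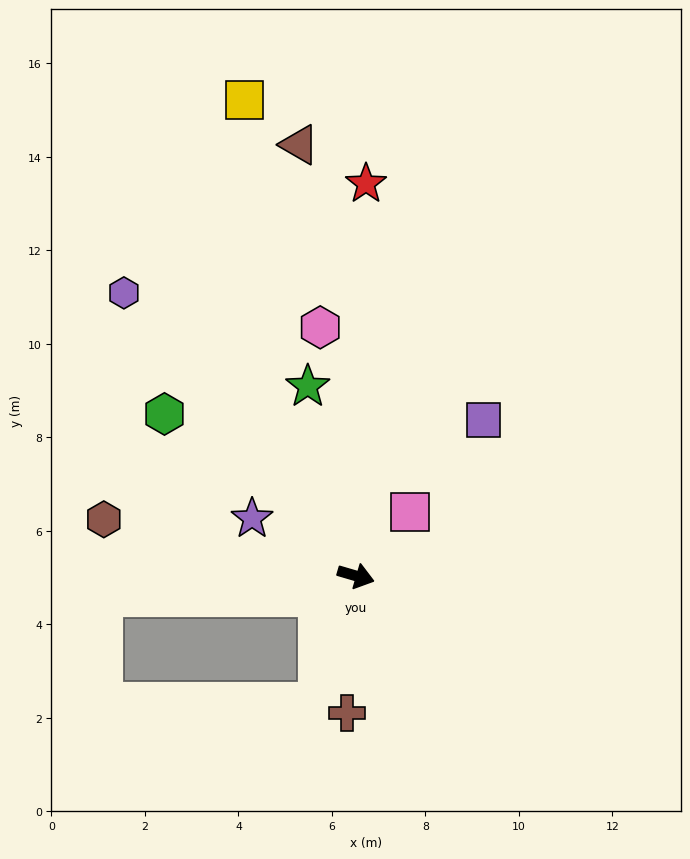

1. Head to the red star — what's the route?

turn left 105°, forward 8.4 m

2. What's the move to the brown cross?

turn right 77°, forward 2.9 m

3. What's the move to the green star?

turn left 121°, forward 4.2 m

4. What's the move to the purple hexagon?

turn left 146°, forward 7.8 m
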